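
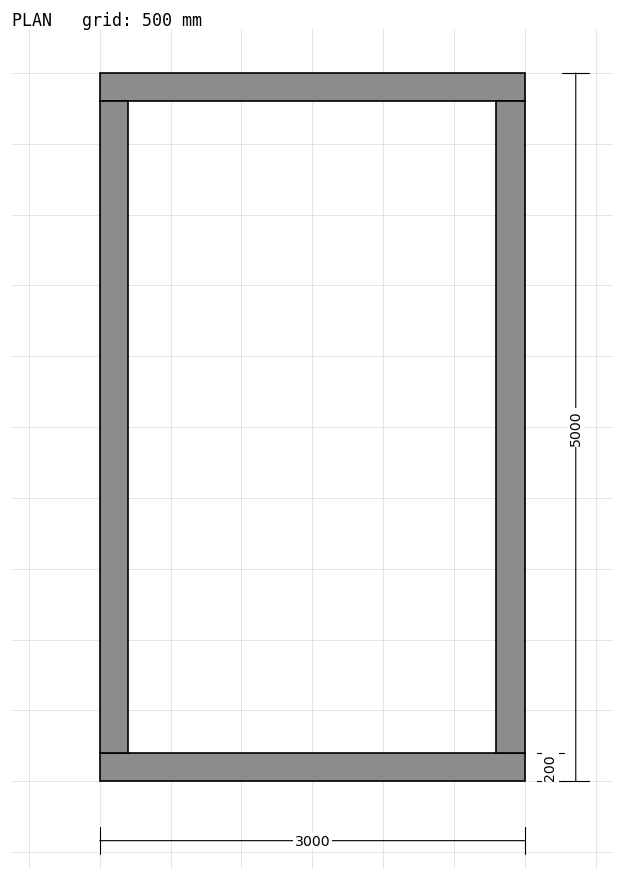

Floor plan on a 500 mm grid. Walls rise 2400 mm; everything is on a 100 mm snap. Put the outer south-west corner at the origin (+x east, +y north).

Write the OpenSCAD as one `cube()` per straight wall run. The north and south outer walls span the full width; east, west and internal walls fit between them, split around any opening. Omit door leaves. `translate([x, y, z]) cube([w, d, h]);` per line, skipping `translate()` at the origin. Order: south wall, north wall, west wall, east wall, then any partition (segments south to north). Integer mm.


cube([3000, 200, 2400]);
translate([0, 4800, 0]) cube([3000, 200, 2400]);
translate([0, 200, 0]) cube([200, 4600, 2400]);
translate([2800, 200, 0]) cube([200, 4600, 2400]);


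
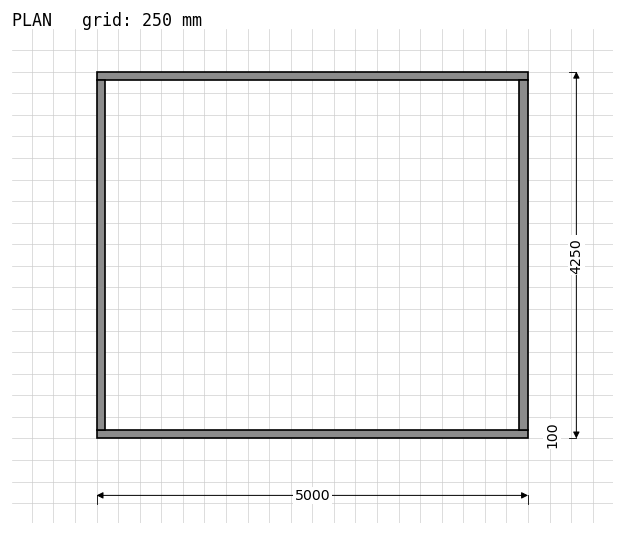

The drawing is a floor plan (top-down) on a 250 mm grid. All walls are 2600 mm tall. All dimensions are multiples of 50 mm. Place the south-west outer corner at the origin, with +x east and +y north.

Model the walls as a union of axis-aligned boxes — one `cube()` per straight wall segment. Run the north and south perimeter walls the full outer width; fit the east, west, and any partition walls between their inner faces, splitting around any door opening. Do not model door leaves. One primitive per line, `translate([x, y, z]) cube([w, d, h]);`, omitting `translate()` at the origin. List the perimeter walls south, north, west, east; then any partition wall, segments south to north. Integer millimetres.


cube([5000, 100, 2600]);
translate([0, 4150, 0]) cube([5000, 100, 2600]);
translate([0, 100, 0]) cube([100, 4050, 2600]);
translate([4900, 100, 0]) cube([100, 4050, 2600]);


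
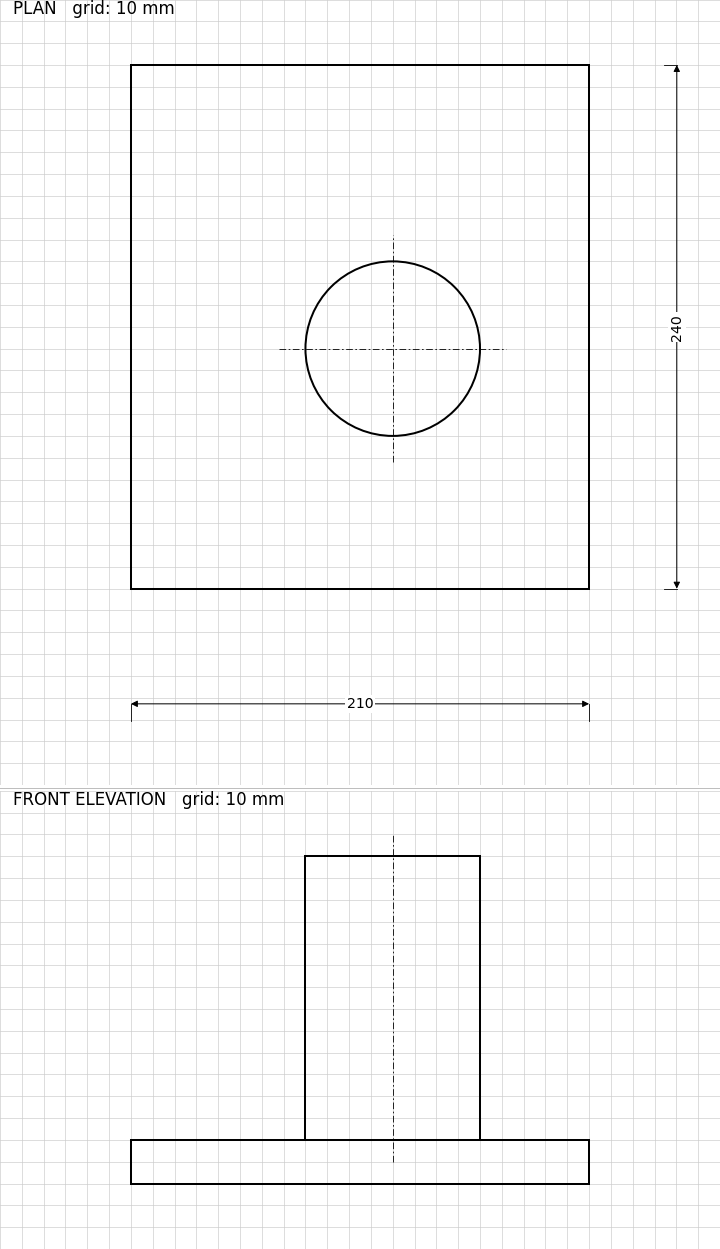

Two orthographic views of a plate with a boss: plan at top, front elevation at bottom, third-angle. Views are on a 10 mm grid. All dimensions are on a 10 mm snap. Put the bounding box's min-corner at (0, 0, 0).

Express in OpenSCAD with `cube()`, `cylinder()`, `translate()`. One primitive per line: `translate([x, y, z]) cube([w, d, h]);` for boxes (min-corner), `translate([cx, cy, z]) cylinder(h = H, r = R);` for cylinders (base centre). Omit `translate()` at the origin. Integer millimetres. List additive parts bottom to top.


cube([210, 240, 20]);
translate([120, 110, 20]) cylinder(h = 130, r = 40);


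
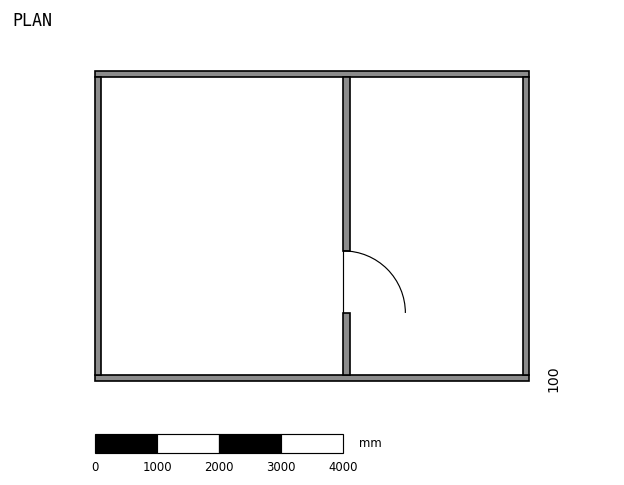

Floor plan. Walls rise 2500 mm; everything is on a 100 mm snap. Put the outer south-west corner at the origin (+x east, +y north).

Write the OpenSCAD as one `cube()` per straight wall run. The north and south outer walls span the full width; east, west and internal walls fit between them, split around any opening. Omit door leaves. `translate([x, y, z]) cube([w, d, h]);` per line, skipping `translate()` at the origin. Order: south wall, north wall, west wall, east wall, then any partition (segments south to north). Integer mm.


cube([7000, 100, 2500]);
translate([0, 4900, 0]) cube([7000, 100, 2500]);
translate([0, 100, 0]) cube([100, 4800, 2500]);
translate([6900, 100, 0]) cube([100, 4800, 2500]);
translate([4000, 100, 0]) cube([100, 1000, 2500]);
translate([4000, 2100, 0]) cube([100, 2800, 2500]);


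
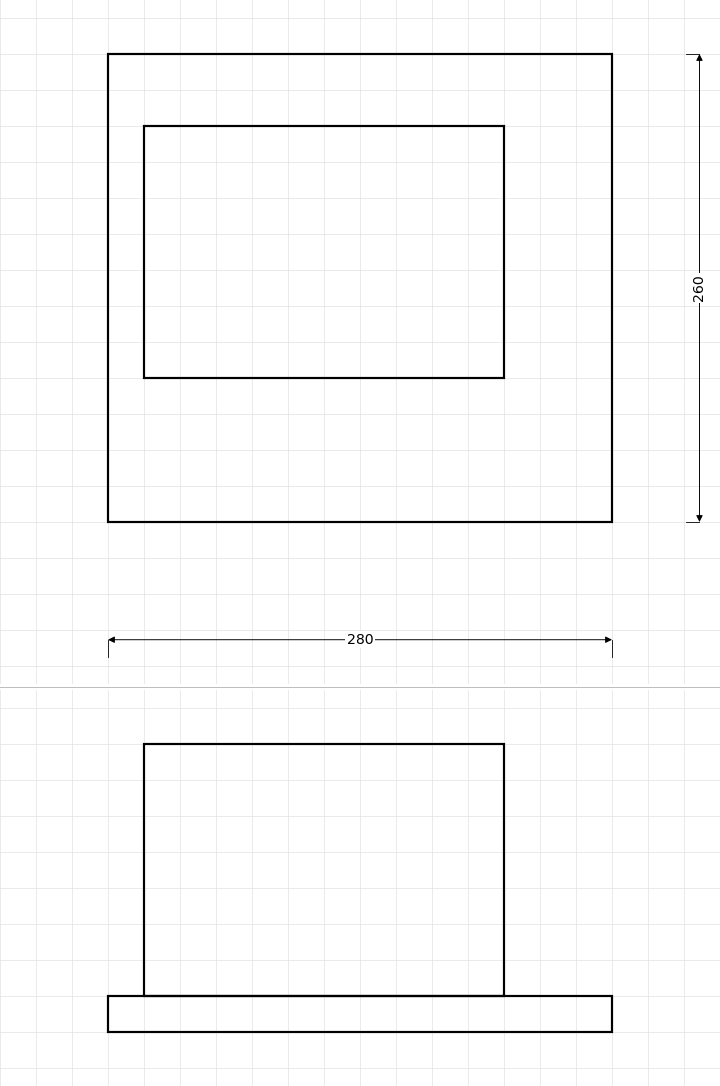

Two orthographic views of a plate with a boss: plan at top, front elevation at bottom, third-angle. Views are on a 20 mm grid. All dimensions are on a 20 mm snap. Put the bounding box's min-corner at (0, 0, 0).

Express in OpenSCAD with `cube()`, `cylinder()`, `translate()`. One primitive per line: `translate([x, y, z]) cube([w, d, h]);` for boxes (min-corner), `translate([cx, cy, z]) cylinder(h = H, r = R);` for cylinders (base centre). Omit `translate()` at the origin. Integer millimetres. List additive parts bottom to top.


cube([280, 260, 20]);
translate([20, 80, 20]) cube([200, 140, 140]);


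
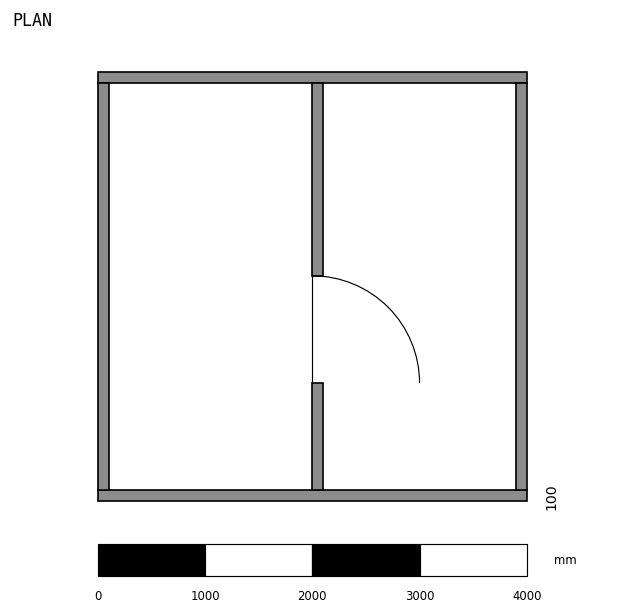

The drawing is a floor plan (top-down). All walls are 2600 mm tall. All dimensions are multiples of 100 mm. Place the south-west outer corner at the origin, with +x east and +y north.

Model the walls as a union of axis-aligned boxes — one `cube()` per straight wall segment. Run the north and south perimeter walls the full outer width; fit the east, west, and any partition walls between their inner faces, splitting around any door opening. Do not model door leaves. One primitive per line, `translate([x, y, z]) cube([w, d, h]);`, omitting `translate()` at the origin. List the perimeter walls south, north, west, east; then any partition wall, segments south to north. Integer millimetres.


cube([4000, 100, 2600]);
translate([0, 3900, 0]) cube([4000, 100, 2600]);
translate([0, 100, 0]) cube([100, 3800, 2600]);
translate([3900, 100, 0]) cube([100, 3800, 2600]);
translate([2000, 100, 0]) cube([100, 1000, 2600]);
translate([2000, 2100, 0]) cube([100, 1800, 2600]);


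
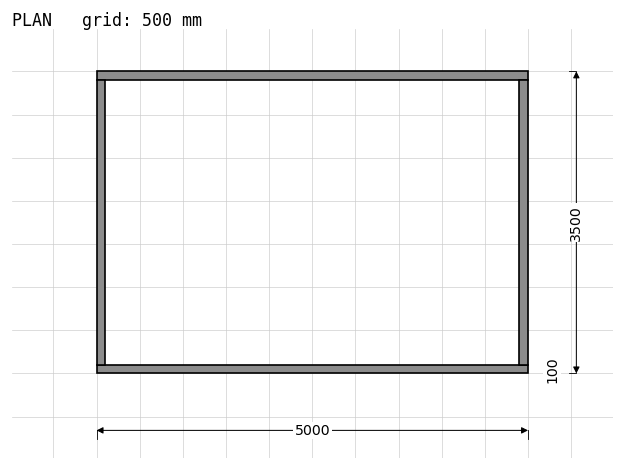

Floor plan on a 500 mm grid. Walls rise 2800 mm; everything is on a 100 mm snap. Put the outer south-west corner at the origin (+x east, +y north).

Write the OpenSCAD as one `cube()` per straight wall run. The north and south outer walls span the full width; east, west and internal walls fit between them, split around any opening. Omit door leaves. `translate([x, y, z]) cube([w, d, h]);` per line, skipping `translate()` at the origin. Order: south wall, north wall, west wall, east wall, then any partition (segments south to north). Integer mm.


cube([5000, 100, 2800]);
translate([0, 3400, 0]) cube([5000, 100, 2800]);
translate([0, 100, 0]) cube([100, 3300, 2800]);
translate([4900, 100, 0]) cube([100, 3300, 2800]);


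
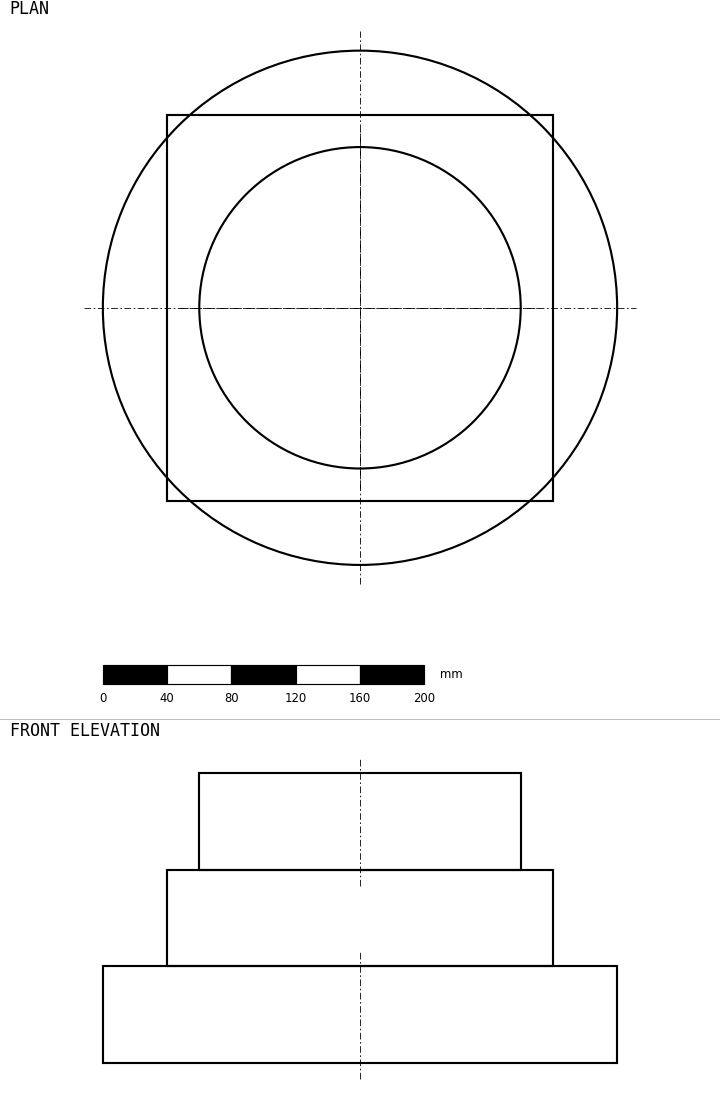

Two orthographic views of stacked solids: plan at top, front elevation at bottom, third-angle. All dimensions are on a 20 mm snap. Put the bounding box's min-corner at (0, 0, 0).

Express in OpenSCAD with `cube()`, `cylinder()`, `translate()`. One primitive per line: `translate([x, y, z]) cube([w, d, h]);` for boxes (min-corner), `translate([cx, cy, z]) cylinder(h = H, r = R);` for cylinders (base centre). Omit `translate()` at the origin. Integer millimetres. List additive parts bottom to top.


translate([160, 160, 0]) cylinder(h = 60, r = 160);
translate([40, 40, 60]) cube([240, 240, 60]);
translate([160, 160, 120]) cylinder(h = 60, r = 100);


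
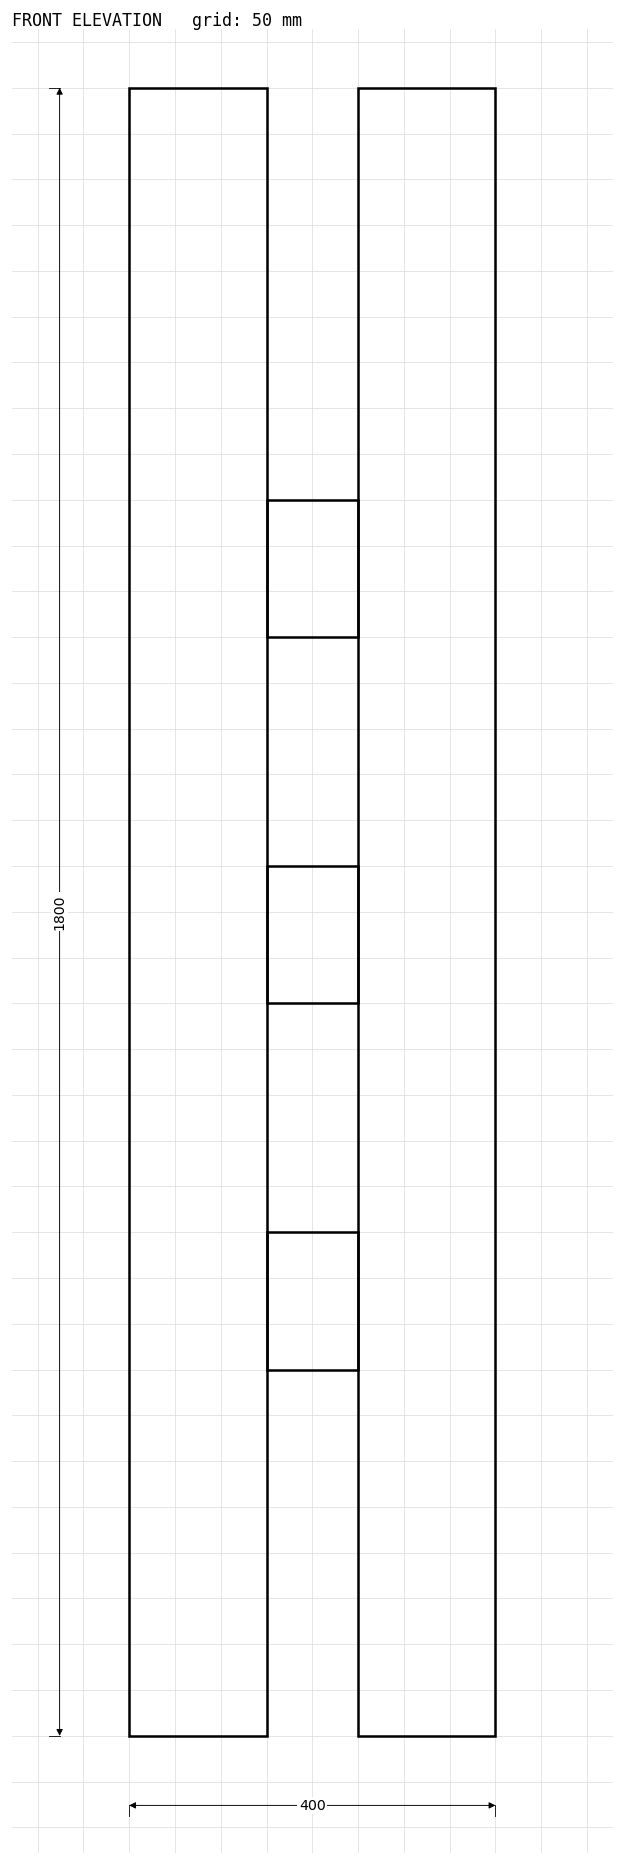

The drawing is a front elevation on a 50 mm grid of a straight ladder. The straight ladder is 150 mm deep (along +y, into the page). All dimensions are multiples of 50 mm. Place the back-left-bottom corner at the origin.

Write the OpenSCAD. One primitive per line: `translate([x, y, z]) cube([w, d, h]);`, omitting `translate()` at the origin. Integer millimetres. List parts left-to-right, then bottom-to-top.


cube([150, 150, 1800]);
translate([150, 0, 400]) cube([100, 150, 150]);
translate([150, 0, 800]) cube([100, 150, 150]);
translate([150, 0, 1200]) cube([100, 150, 150]);
translate([250, 0, 0]) cube([150, 150, 1800]);


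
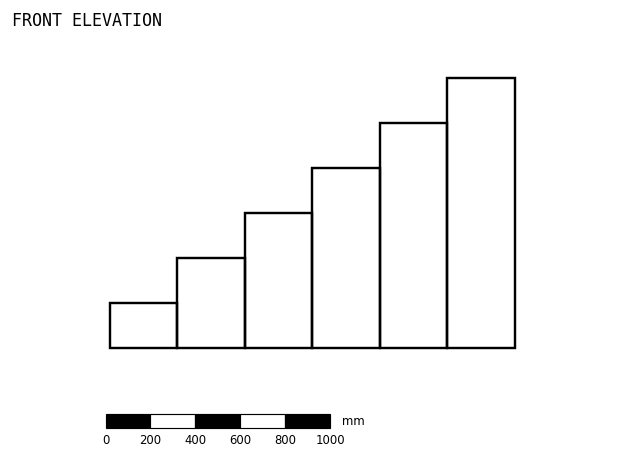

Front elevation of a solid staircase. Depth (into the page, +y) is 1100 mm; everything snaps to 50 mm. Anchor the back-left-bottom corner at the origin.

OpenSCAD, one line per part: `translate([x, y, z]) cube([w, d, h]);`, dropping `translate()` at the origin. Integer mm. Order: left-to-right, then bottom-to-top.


cube([300, 1100, 200]);
translate([300, 0, 0]) cube([300, 1100, 400]);
translate([600, 0, 0]) cube([300, 1100, 600]);
translate([900, 0, 0]) cube([300, 1100, 800]);
translate([1200, 0, 0]) cube([300, 1100, 1000]);
translate([1500, 0, 0]) cube([300, 1100, 1200]);


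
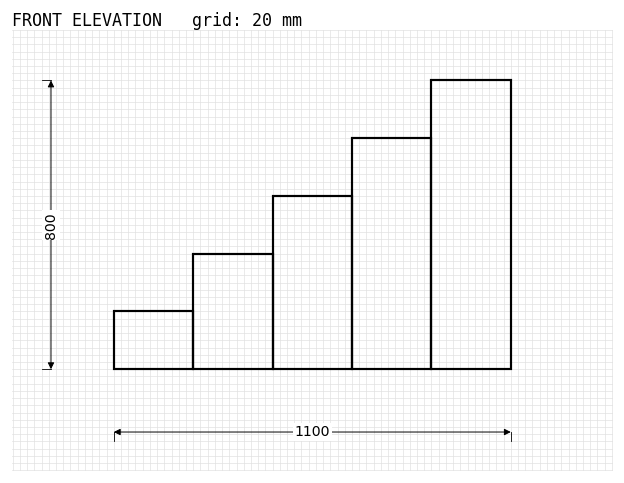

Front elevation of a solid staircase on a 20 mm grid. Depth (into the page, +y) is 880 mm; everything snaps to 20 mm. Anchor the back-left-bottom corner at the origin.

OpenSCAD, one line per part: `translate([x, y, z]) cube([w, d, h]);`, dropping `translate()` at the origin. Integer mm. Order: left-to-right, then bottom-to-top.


cube([220, 880, 160]);
translate([220, 0, 0]) cube([220, 880, 320]);
translate([440, 0, 0]) cube([220, 880, 480]);
translate([660, 0, 0]) cube([220, 880, 640]);
translate([880, 0, 0]) cube([220, 880, 800]);


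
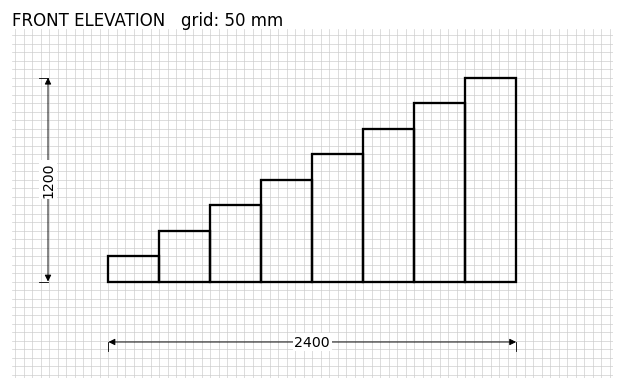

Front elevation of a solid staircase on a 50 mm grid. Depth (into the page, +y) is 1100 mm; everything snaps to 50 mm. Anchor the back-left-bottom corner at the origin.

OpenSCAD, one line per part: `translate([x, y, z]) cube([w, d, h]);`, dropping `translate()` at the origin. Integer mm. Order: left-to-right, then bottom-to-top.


cube([300, 1100, 150]);
translate([300, 0, 0]) cube([300, 1100, 300]);
translate([600, 0, 0]) cube([300, 1100, 450]);
translate([900, 0, 0]) cube([300, 1100, 600]);
translate([1200, 0, 0]) cube([300, 1100, 750]);
translate([1500, 0, 0]) cube([300, 1100, 900]);
translate([1800, 0, 0]) cube([300, 1100, 1050]);
translate([2100, 0, 0]) cube([300, 1100, 1200]);


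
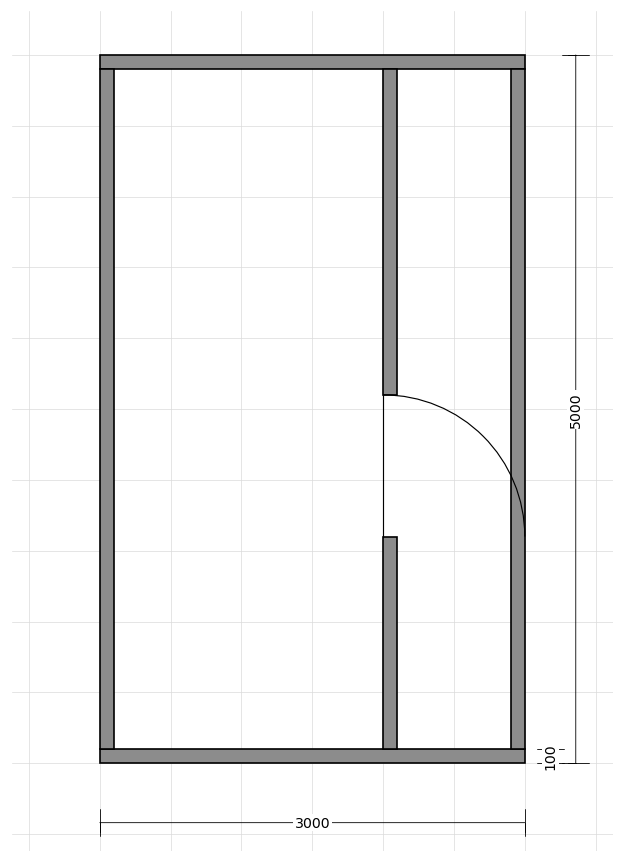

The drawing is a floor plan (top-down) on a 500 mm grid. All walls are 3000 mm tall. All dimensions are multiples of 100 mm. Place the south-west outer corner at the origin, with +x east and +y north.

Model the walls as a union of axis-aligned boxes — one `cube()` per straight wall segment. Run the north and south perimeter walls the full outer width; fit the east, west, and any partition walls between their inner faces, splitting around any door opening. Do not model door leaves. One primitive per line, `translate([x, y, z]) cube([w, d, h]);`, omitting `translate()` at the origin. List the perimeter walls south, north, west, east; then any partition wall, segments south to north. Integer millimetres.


cube([3000, 100, 3000]);
translate([0, 4900, 0]) cube([3000, 100, 3000]);
translate([0, 100, 0]) cube([100, 4800, 3000]);
translate([2900, 100, 0]) cube([100, 4800, 3000]);
translate([2000, 100, 0]) cube([100, 1500, 3000]);
translate([2000, 2600, 0]) cube([100, 2300, 3000]);


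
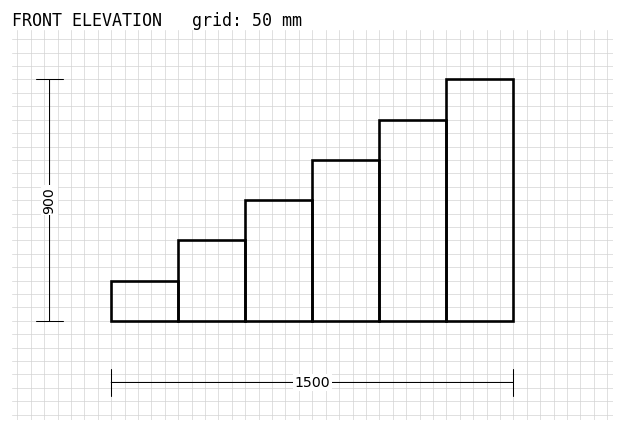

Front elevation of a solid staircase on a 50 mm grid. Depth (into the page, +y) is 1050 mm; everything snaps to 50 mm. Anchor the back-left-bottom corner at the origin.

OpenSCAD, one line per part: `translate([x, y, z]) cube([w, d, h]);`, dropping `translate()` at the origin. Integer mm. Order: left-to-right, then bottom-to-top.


cube([250, 1050, 150]);
translate([250, 0, 0]) cube([250, 1050, 300]);
translate([500, 0, 0]) cube([250, 1050, 450]);
translate([750, 0, 0]) cube([250, 1050, 600]);
translate([1000, 0, 0]) cube([250, 1050, 750]);
translate([1250, 0, 0]) cube([250, 1050, 900]);


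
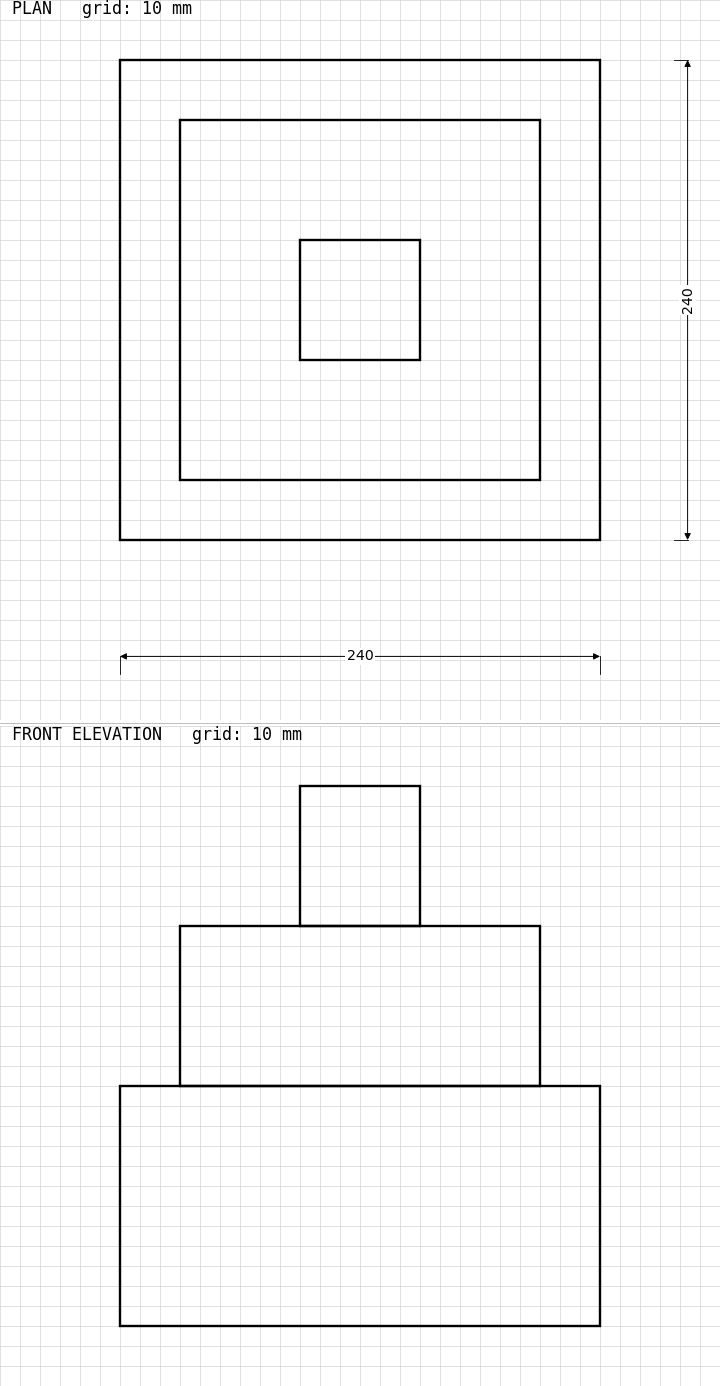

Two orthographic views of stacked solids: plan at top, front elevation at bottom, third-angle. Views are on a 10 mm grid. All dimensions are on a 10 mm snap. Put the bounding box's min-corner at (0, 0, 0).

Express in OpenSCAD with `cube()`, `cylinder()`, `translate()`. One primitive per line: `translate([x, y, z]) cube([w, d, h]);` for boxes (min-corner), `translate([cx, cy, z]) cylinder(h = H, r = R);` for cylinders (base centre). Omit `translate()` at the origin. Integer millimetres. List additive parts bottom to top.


cube([240, 240, 120]);
translate([30, 30, 120]) cube([180, 180, 80]);
translate([90, 90, 200]) cube([60, 60, 70]);


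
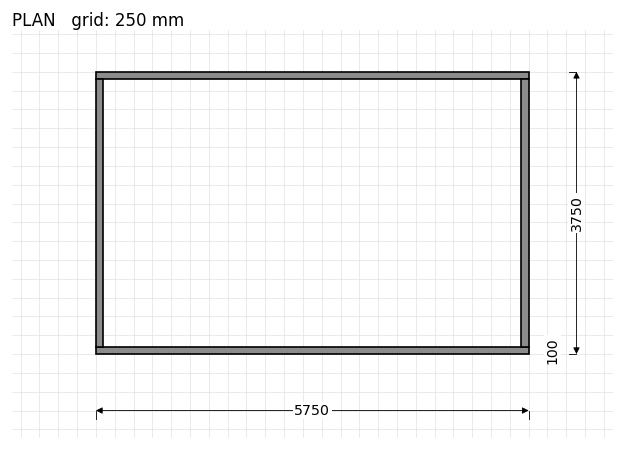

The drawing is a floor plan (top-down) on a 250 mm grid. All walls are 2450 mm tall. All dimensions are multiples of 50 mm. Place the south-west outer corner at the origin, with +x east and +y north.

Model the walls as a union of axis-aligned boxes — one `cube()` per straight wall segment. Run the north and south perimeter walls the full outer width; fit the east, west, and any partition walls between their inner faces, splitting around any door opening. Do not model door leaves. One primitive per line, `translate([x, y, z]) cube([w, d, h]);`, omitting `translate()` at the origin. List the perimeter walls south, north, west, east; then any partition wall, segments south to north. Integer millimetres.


cube([5750, 100, 2450]);
translate([0, 3650, 0]) cube([5750, 100, 2450]);
translate([0, 100, 0]) cube([100, 3550, 2450]);
translate([5650, 100, 0]) cube([100, 3550, 2450]);


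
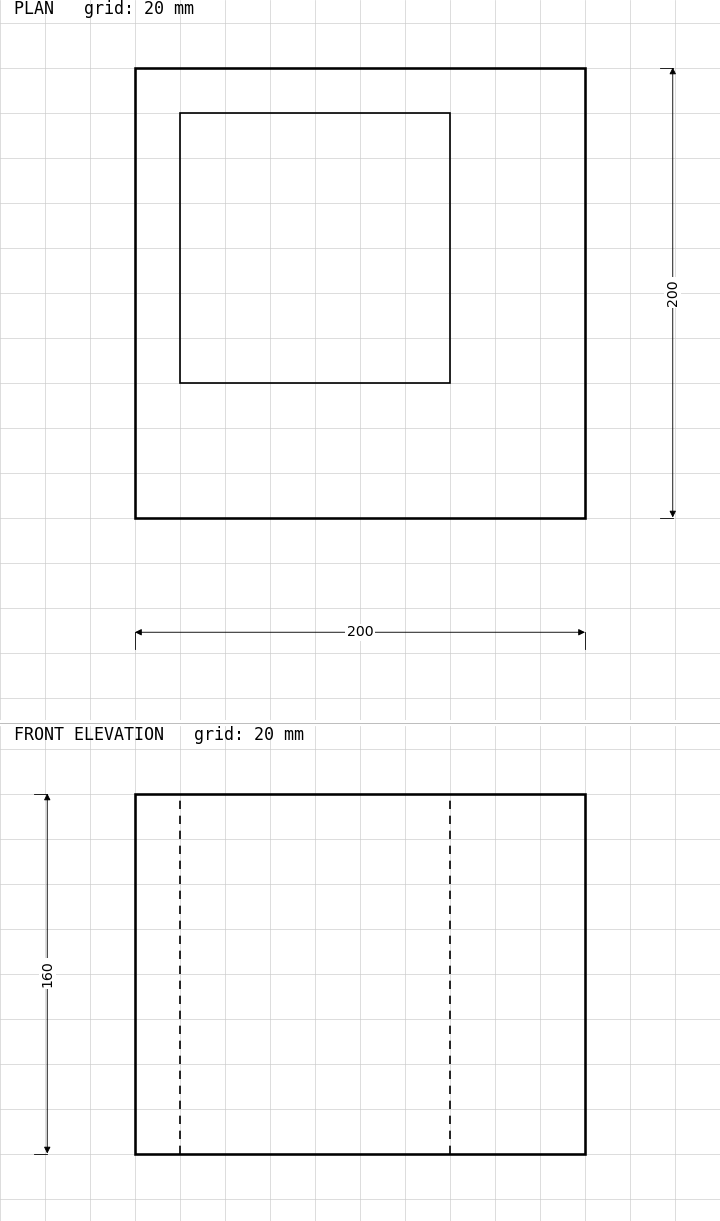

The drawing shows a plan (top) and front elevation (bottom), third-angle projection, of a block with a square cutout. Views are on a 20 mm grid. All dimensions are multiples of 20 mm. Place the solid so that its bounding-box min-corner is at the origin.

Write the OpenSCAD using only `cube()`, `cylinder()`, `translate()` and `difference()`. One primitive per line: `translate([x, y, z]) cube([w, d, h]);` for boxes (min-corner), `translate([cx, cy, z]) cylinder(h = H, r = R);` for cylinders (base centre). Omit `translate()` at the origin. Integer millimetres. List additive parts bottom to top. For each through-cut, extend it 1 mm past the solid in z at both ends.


difference() {
  cube([200, 200, 160]);
  translate([20, 60, -1]) cube([120, 120, 162]);
}


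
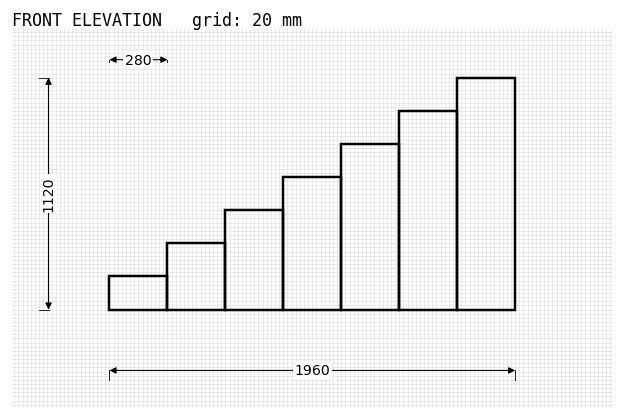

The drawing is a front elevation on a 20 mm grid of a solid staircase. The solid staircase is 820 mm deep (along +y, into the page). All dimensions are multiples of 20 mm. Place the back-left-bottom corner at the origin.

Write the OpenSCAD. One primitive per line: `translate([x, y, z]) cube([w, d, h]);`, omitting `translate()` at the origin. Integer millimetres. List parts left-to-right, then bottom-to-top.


cube([280, 820, 160]);
translate([280, 0, 0]) cube([280, 820, 320]);
translate([560, 0, 0]) cube([280, 820, 480]);
translate([840, 0, 0]) cube([280, 820, 640]);
translate([1120, 0, 0]) cube([280, 820, 800]);
translate([1400, 0, 0]) cube([280, 820, 960]);
translate([1680, 0, 0]) cube([280, 820, 1120]);


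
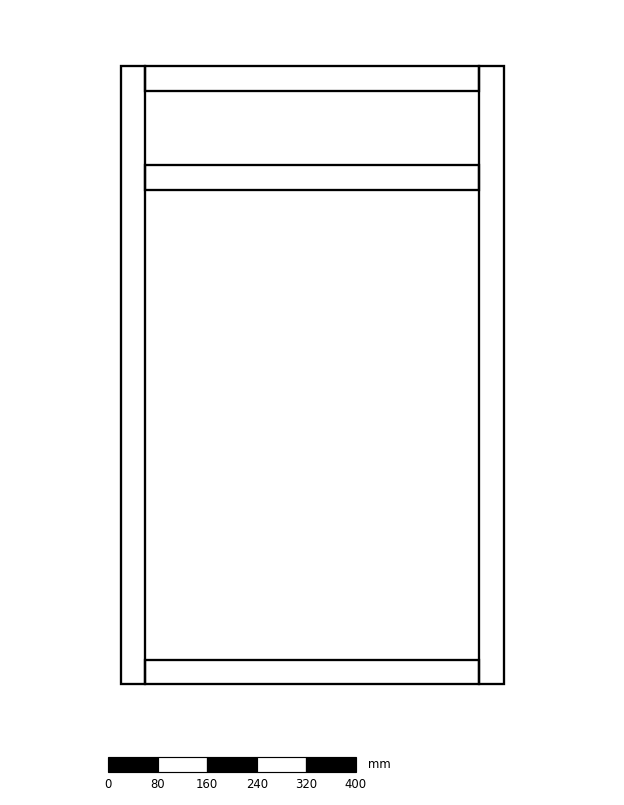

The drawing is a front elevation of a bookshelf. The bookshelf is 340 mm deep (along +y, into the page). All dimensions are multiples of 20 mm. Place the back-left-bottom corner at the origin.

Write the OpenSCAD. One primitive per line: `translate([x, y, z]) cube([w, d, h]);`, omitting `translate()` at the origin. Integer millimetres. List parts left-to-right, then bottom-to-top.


cube([40, 340, 1000]);
translate([40, 0, 0]) cube([540, 340, 40]);
translate([40, 0, 800]) cube([540, 340, 40]);
translate([40, 0, 960]) cube([540, 340, 40]);
translate([580, 0, 0]) cube([40, 340, 1000]);


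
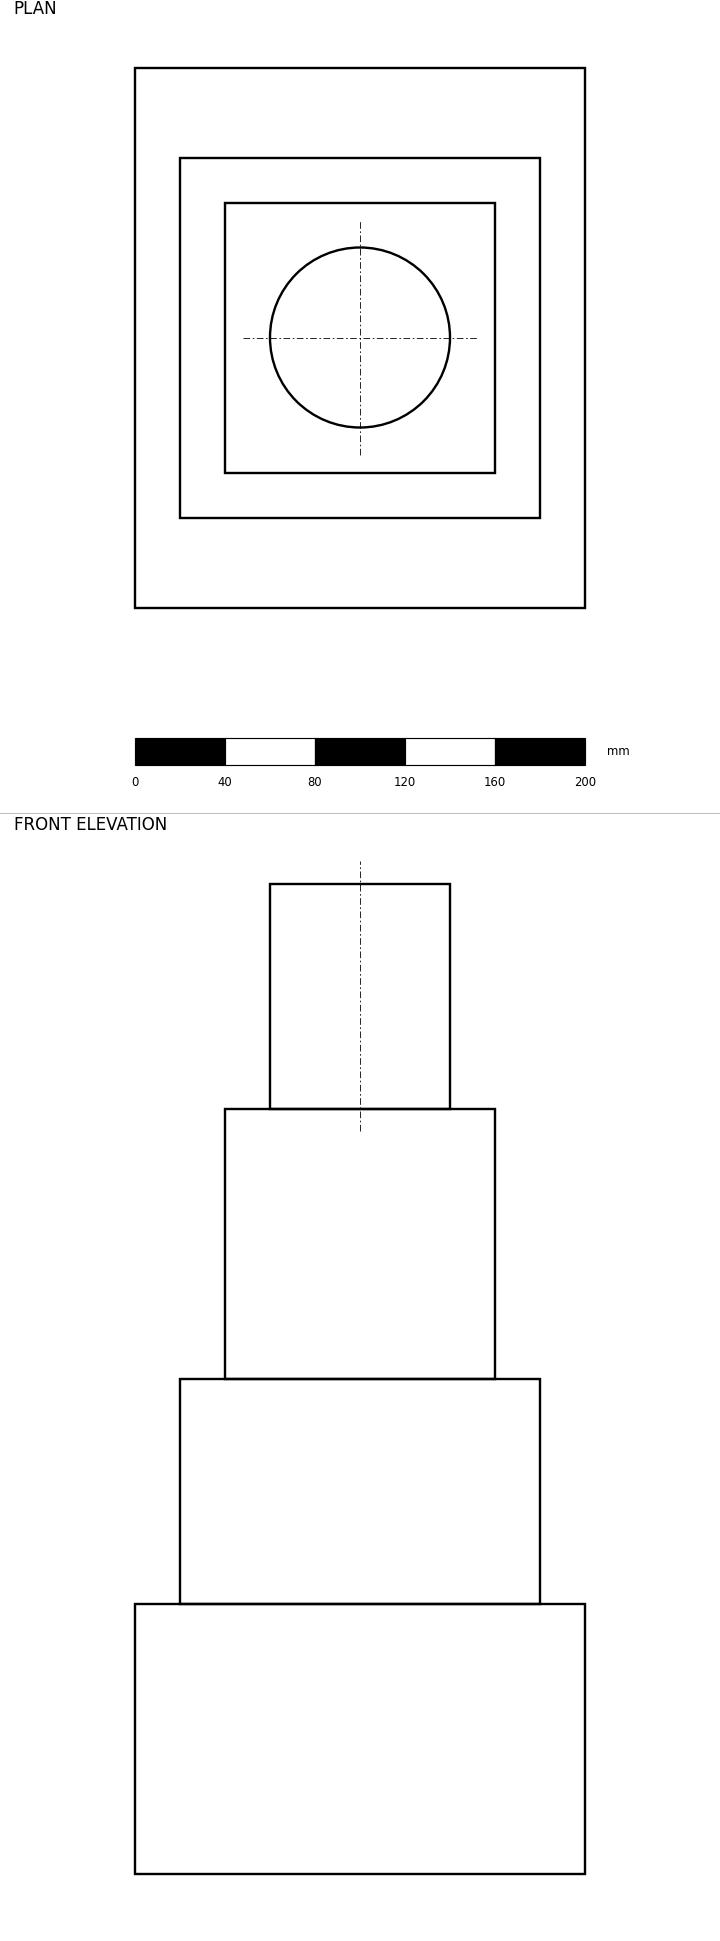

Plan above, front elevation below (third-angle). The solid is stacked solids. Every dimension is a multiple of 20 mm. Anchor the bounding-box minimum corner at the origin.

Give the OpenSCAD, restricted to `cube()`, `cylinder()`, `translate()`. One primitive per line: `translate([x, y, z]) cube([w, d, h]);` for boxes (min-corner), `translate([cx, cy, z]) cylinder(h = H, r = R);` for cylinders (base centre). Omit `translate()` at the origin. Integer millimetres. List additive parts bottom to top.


cube([200, 240, 120]);
translate([20, 40, 120]) cube([160, 160, 100]);
translate([40, 60, 220]) cube([120, 120, 120]);
translate([100, 120, 340]) cylinder(h = 100, r = 40);


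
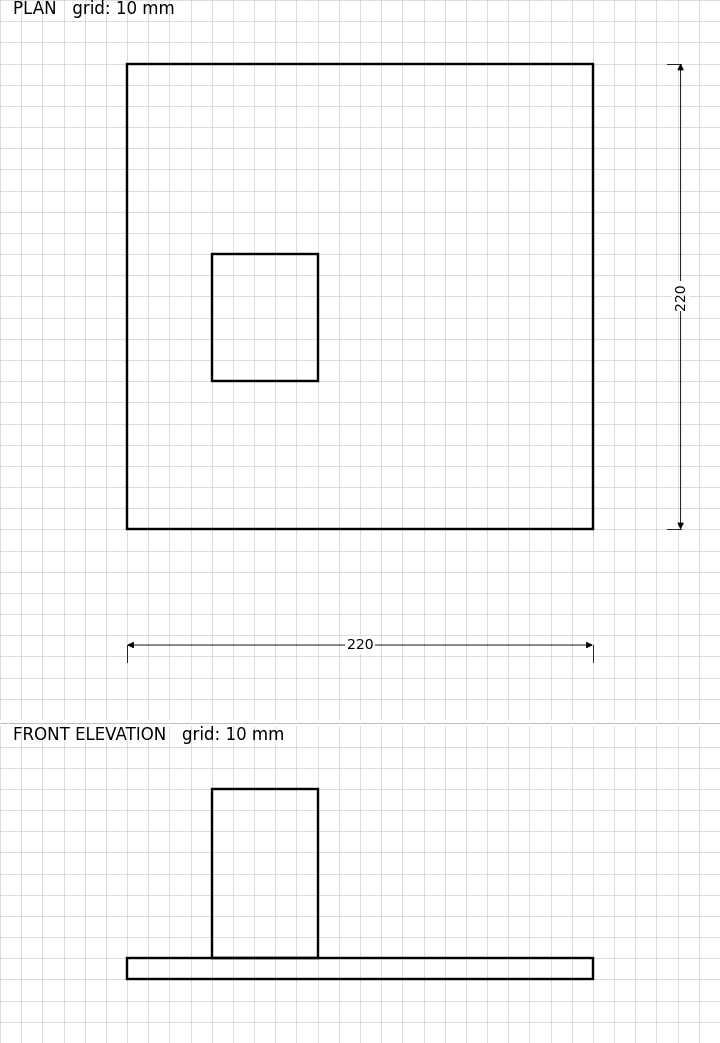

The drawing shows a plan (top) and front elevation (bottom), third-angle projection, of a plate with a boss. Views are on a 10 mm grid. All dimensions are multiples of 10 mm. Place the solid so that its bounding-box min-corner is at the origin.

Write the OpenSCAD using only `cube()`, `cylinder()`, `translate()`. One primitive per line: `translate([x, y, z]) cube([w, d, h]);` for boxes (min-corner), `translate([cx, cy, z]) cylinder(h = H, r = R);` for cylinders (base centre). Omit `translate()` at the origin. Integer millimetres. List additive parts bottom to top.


cube([220, 220, 10]);
translate([40, 70, 10]) cube([50, 60, 80]);


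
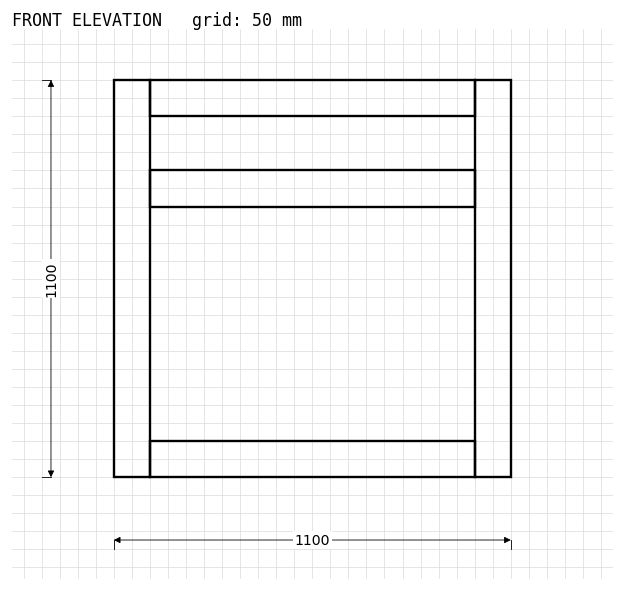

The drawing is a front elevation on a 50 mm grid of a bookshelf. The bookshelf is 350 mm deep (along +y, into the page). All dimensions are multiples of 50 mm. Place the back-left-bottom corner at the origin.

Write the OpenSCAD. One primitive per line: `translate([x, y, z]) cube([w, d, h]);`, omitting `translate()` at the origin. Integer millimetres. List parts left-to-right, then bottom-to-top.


cube([100, 350, 1100]);
translate([100, 0, 0]) cube([900, 350, 100]);
translate([100, 0, 750]) cube([900, 350, 100]);
translate([100, 0, 1000]) cube([900, 350, 100]);
translate([1000, 0, 0]) cube([100, 350, 1100]);


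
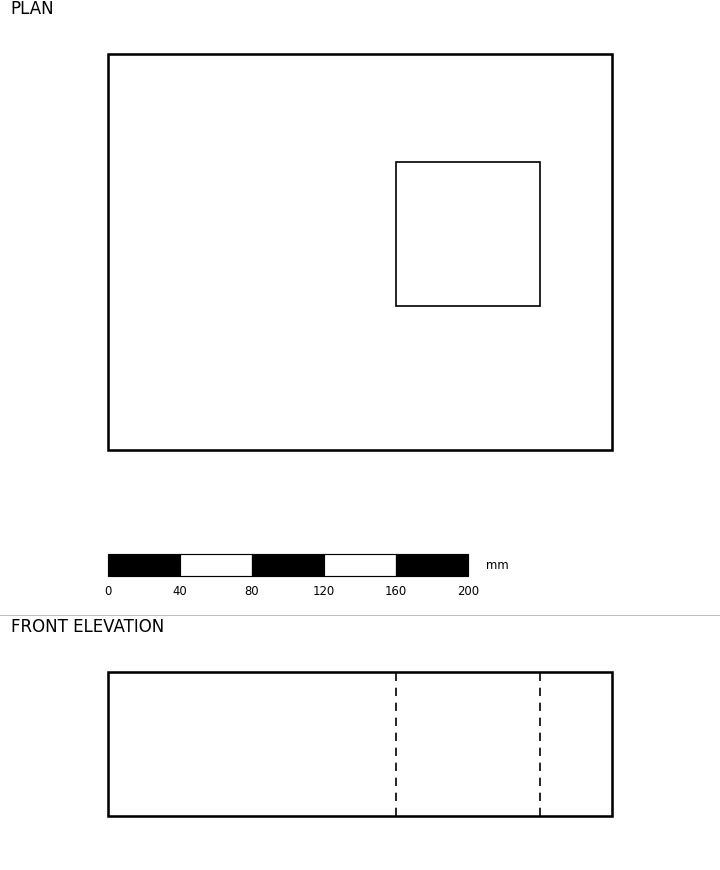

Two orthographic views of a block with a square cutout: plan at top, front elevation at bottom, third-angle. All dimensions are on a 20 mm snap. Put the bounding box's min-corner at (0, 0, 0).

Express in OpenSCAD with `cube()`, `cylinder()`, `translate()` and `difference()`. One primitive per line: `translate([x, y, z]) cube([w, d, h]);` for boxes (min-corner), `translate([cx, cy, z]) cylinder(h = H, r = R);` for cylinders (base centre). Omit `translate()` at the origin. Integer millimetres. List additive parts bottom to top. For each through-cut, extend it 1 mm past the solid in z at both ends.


difference() {
  cube([280, 220, 80]);
  translate([160, 80, -1]) cube([80, 80, 82]);
}


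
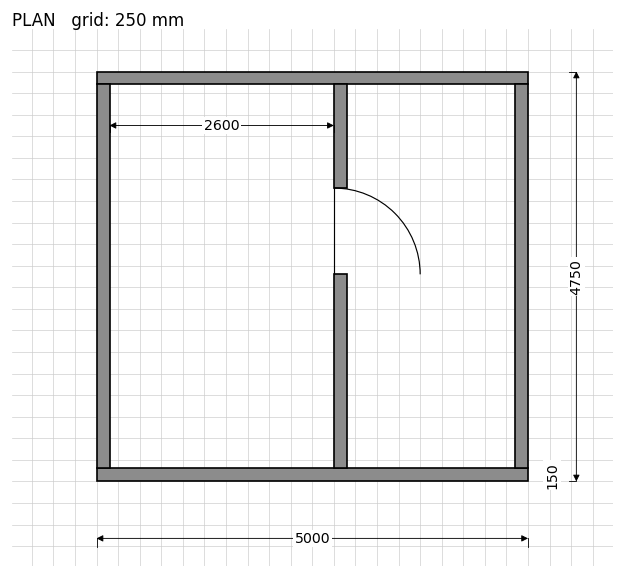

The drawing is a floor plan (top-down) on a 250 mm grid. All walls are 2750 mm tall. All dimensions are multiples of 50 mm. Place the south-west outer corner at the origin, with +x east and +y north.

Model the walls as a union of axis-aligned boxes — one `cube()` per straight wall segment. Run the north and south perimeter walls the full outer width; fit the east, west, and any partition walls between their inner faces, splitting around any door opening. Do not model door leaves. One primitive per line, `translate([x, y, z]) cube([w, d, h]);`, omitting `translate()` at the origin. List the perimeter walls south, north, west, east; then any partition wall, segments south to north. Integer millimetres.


cube([5000, 150, 2750]);
translate([0, 4600, 0]) cube([5000, 150, 2750]);
translate([0, 150, 0]) cube([150, 4450, 2750]);
translate([4850, 150, 0]) cube([150, 4450, 2750]);
translate([2750, 150, 0]) cube([150, 2250, 2750]);
translate([2750, 3400, 0]) cube([150, 1200, 2750]);


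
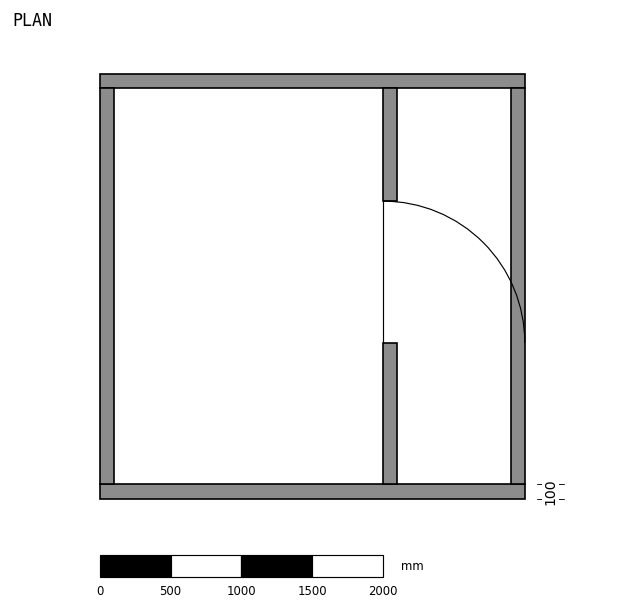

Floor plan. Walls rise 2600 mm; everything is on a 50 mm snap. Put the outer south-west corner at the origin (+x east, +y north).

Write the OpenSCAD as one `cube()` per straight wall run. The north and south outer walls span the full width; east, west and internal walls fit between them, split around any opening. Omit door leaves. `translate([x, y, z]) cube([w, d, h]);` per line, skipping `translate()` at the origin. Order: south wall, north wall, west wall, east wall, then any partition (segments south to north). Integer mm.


cube([3000, 100, 2600]);
translate([0, 2900, 0]) cube([3000, 100, 2600]);
translate([0, 100, 0]) cube([100, 2800, 2600]);
translate([2900, 100, 0]) cube([100, 2800, 2600]);
translate([2000, 100, 0]) cube([100, 1000, 2600]);
translate([2000, 2100, 0]) cube([100, 800, 2600]);


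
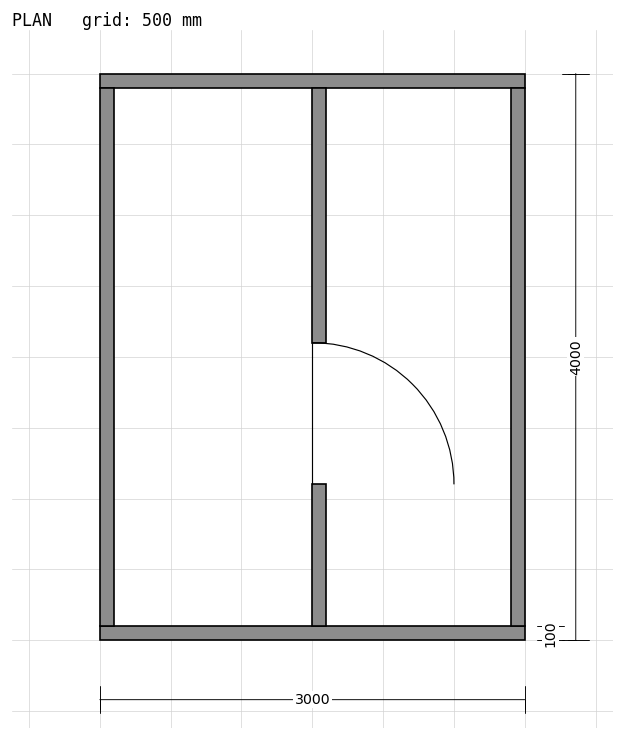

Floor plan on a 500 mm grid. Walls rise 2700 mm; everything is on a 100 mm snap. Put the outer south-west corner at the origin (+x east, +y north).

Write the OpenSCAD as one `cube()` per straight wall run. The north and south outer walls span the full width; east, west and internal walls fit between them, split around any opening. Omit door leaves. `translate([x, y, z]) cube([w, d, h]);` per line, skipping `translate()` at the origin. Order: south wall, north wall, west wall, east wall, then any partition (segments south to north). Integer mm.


cube([3000, 100, 2700]);
translate([0, 3900, 0]) cube([3000, 100, 2700]);
translate([0, 100, 0]) cube([100, 3800, 2700]);
translate([2900, 100, 0]) cube([100, 3800, 2700]);
translate([1500, 100, 0]) cube([100, 1000, 2700]);
translate([1500, 2100, 0]) cube([100, 1800, 2700]);


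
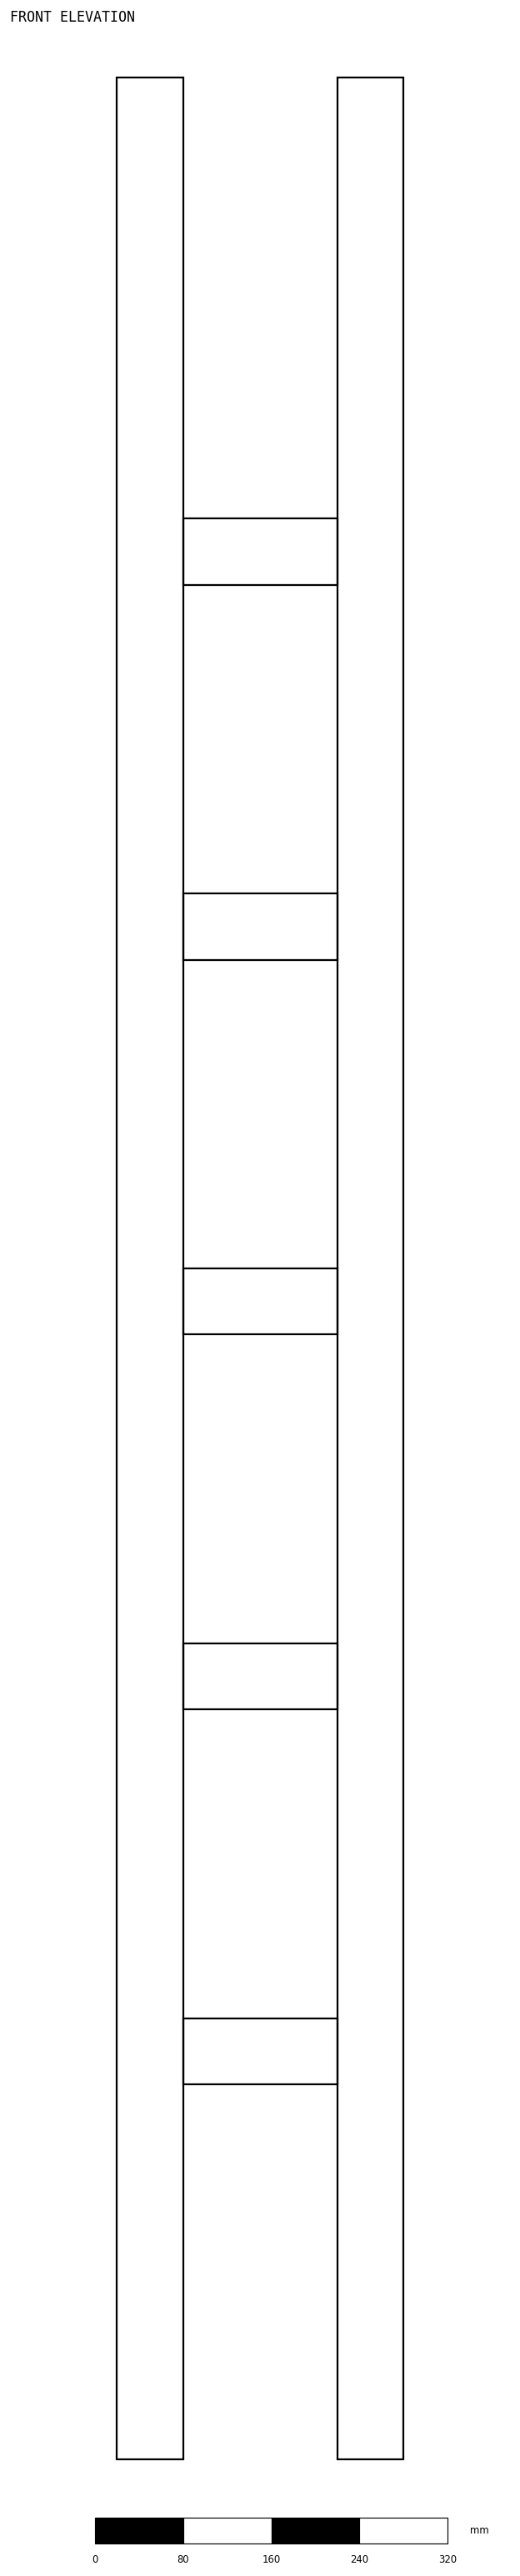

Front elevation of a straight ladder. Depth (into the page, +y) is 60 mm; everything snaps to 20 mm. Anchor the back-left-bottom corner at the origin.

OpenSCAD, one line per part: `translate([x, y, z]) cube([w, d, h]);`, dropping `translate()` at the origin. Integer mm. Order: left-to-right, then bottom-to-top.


cube([60, 60, 2160]);
translate([60, 0, 340]) cube([140, 60, 60]);
translate([60, 0, 680]) cube([140, 60, 60]);
translate([60, 0, 1020]) cube([140, 60, 60]);
translate([60, 0, 1360]) cube([140, 60, 60]);
translate([60, 0, 1700]) cube([140, 60, 60]);
translate([200, 0, 0]) cube([60, 60, 2160]);


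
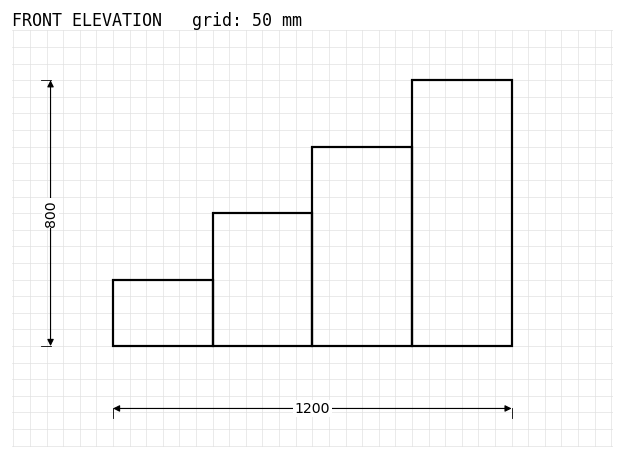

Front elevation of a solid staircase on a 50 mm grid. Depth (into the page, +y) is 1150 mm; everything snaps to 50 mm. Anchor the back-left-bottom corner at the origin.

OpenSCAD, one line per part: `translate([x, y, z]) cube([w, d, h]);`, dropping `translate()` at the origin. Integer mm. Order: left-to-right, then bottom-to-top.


cube([300, 1150, 200]);
translate([300, 0, 0]) cube([300, 1150, 400]);
translate([600, 0, 0]) cube([300, 1150, 600]);
translate([900, 0, 0]) cube([300, 1150, 800]);


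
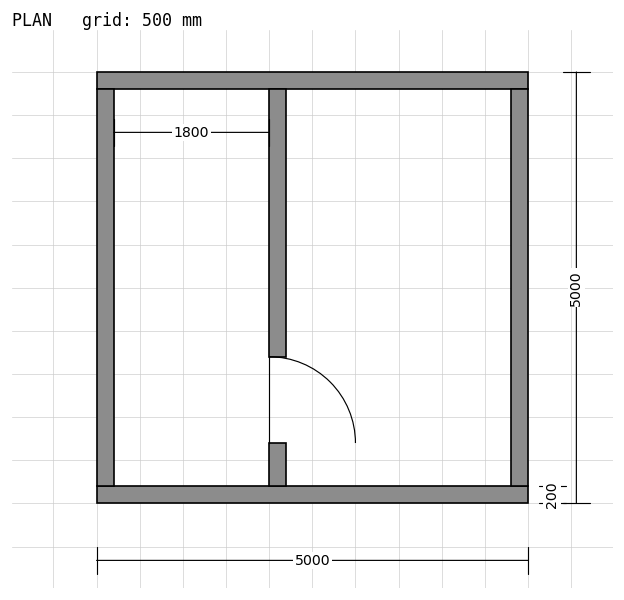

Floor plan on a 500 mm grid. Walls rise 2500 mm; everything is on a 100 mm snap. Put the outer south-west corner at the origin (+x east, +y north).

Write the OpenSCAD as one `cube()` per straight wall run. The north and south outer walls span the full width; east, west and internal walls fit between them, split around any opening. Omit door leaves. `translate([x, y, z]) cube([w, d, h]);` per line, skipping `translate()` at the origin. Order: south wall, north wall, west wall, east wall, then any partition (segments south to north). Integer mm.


cube([5000, 200, 2500]);
translate([0, 4800, 0]) cube([5000, 200, 2500]);
translate([0, 200, 0]) cube([200, 4600, 2500]);
translate([4800, 200, 0]) cube([200, 4600, 2500]);
translate([2000, 200, 0]) cube([200, 500, 2500]);
translate([2000, 1700, 0]) cube([200, 3100, 2500]);


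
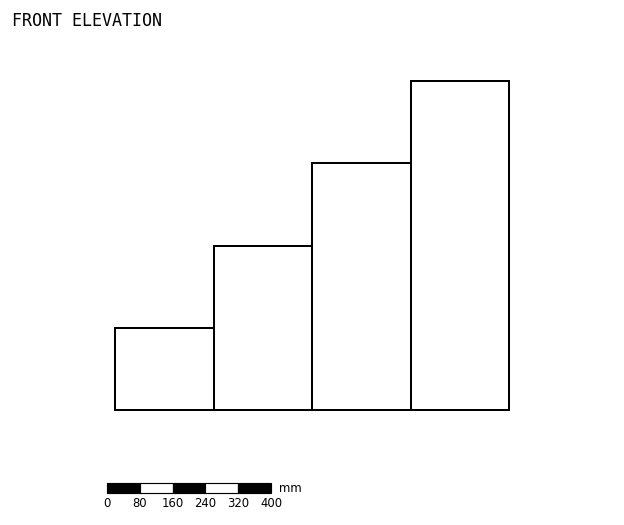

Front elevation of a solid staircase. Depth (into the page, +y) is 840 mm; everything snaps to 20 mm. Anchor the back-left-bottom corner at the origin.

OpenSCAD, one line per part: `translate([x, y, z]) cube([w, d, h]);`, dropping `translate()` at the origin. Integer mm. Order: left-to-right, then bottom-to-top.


cube([240, 840, 200]);
translate([240, 0, 0]) cube([240, 840, 400]);
translate([480, 0, 0]) cube([240, 840, 600]);
translate([720, 0, 0]) cube([240, 840, 800]);


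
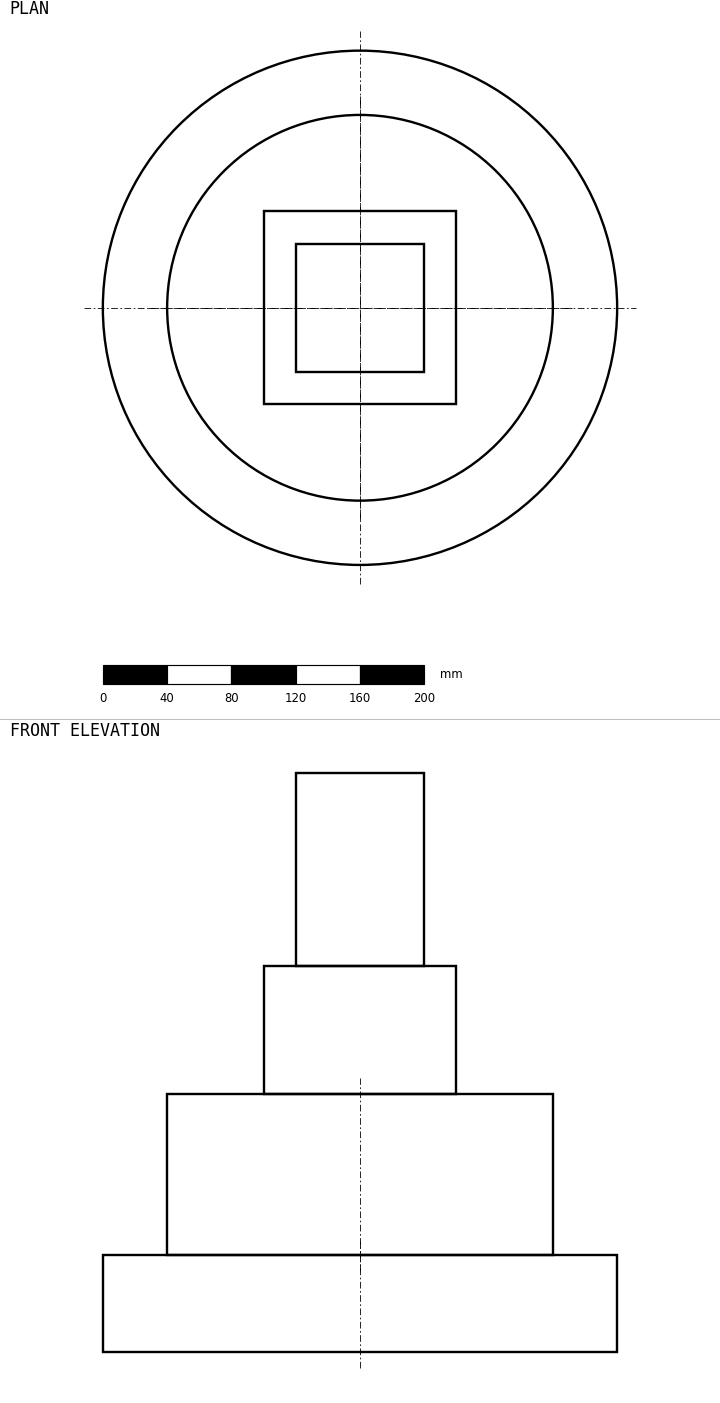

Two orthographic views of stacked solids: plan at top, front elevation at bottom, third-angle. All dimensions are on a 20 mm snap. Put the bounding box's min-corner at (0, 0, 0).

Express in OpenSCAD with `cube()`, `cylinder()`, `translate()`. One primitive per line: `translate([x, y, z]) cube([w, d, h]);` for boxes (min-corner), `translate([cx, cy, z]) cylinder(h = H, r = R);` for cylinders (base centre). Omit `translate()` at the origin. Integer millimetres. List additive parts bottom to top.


translate([160, 160, 0]) cylinder(h = 60, r = 160);
translate([160, 160, 60]) cylinder(h = 100, r = 120);
translate([100, 100, 160]) cube([120, 120, 80]);
translate([120, 120, 240]) cube([80, 80, 120]);


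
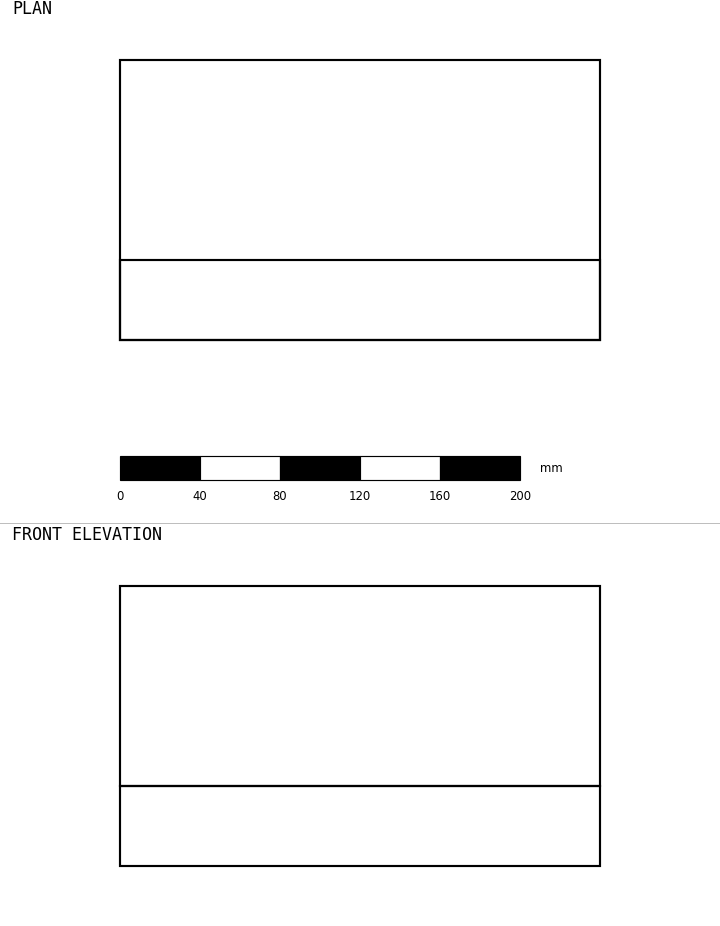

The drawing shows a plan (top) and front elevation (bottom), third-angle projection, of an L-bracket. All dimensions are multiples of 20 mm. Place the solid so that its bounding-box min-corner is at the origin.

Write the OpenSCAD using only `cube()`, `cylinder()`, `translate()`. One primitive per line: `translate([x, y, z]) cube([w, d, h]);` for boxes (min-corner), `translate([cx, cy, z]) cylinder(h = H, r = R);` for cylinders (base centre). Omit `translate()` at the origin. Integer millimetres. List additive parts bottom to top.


cube([240, 140, 40]);
translate([0, 0, 40]) cube([240, 40, 100]);


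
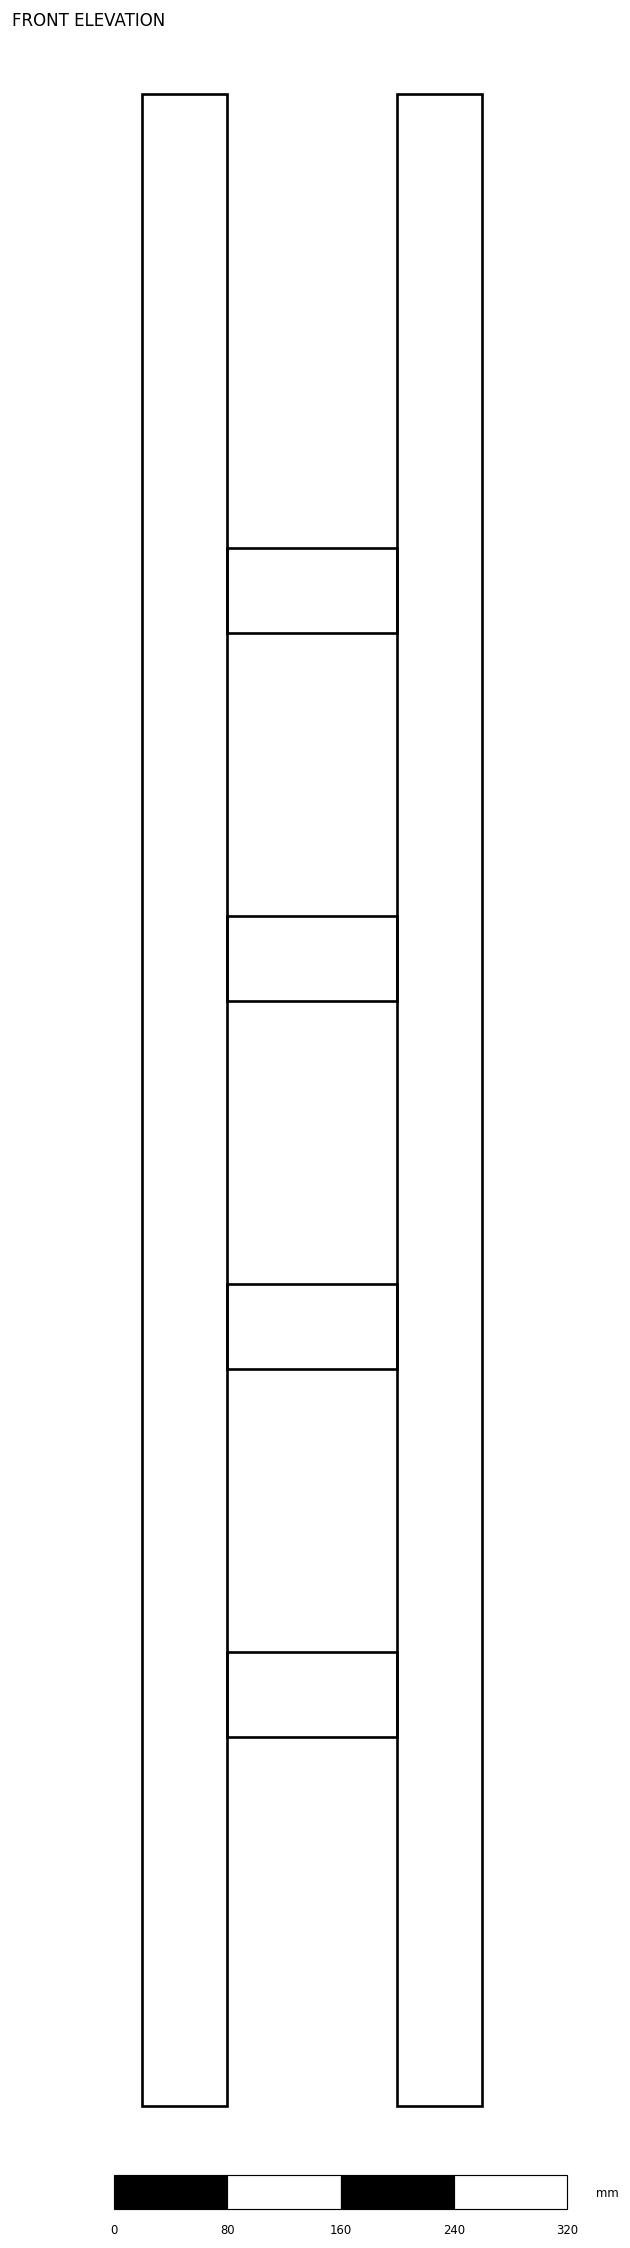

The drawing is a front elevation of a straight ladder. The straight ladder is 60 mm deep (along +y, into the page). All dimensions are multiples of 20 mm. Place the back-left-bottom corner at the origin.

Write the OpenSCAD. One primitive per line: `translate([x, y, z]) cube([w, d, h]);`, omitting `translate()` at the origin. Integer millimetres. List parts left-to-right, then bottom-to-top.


cube([60, 60, 1420]);
translate([60, 0, 260]) cube([120, 60, 60]);
translate([60, 0, 520]) cube([120, 60, 60]);
translate([60, 0, 780]) cube([120, 60, 60]);
translate([60, 0, 1040]) cube([120, 60, 60]);
translate([180, 0, 0]) cube([60, 60, 1420]);


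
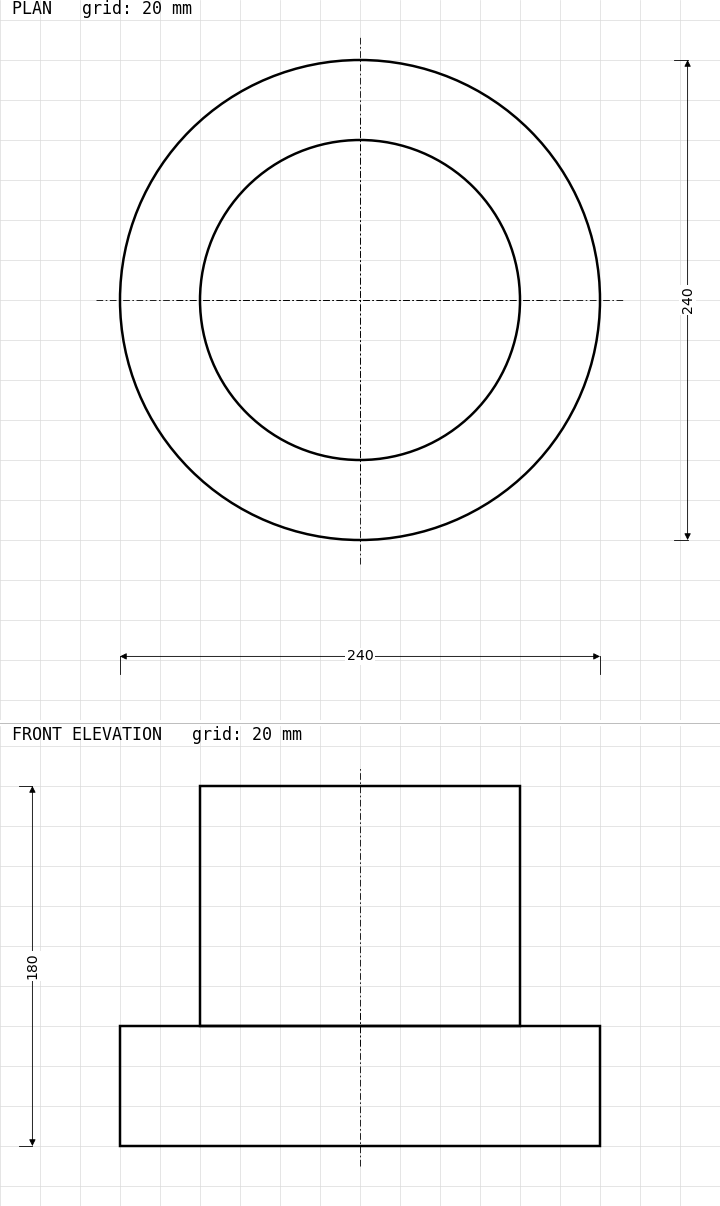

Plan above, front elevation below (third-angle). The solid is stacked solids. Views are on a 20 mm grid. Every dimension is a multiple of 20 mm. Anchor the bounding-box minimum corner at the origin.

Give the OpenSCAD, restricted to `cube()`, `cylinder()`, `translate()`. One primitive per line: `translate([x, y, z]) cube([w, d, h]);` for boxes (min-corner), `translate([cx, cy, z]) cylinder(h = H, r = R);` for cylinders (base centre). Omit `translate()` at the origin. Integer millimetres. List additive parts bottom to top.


translate([120, 120, 0]) cylinder(h = 60, r = 120);
translate([120, 120, 60]) cylinder(h = 120, r = 80);


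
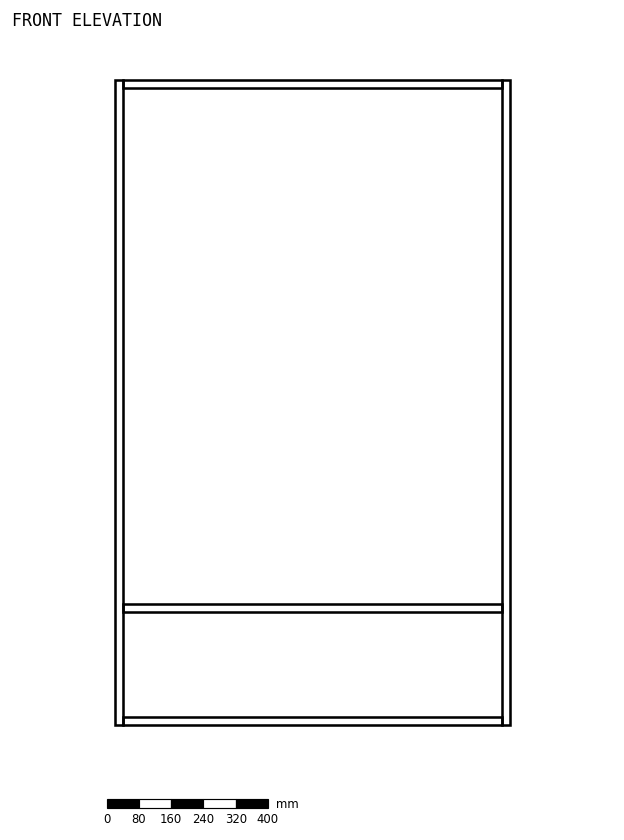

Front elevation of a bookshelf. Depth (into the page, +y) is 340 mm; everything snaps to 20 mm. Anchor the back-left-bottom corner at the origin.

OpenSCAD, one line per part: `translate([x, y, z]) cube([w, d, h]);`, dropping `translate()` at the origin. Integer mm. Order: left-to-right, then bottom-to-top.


cube([20, 340, 1600]);
translate([20, 0, 0]) cube([940, 340, 20]);
translate([20, 0, 280]) cube([940, 340, 20]);
translate([20, 0, 1580]) cube([940, 340, 20]);
translate([960, 0, 0]) cube([20, 340, 1600]);


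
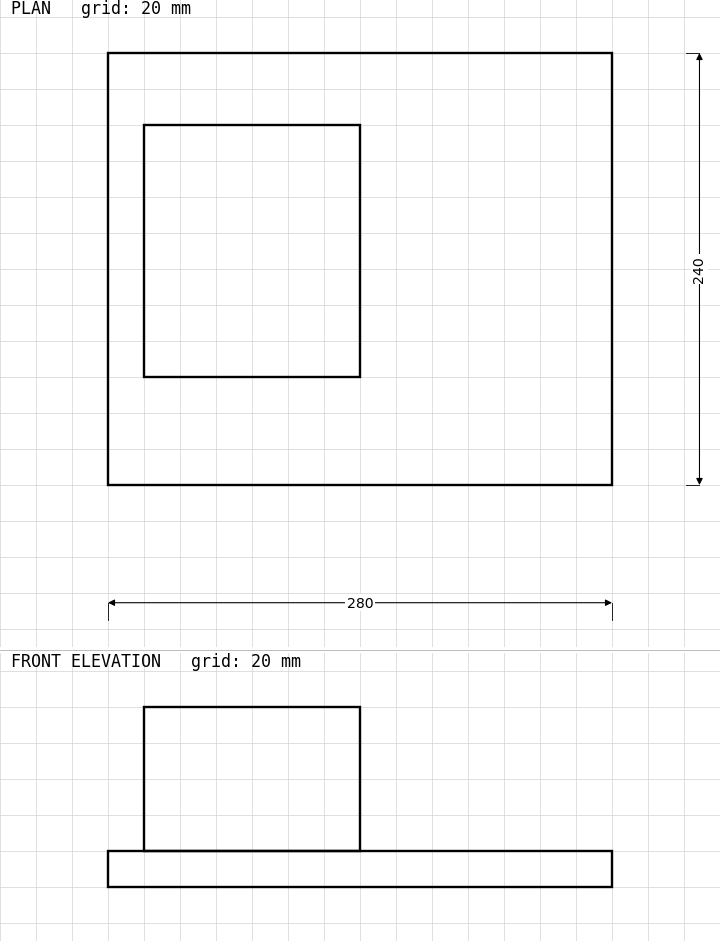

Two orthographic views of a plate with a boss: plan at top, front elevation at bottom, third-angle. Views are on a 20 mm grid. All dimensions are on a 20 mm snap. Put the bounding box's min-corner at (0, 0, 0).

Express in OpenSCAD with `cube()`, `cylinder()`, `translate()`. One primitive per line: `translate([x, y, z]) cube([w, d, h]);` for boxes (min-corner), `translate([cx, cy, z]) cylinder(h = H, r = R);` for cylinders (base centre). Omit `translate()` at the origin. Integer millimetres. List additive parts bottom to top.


cube([280, 240, 20]);
translate([20, 60, 20]) cube([120, 140, 80]);
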